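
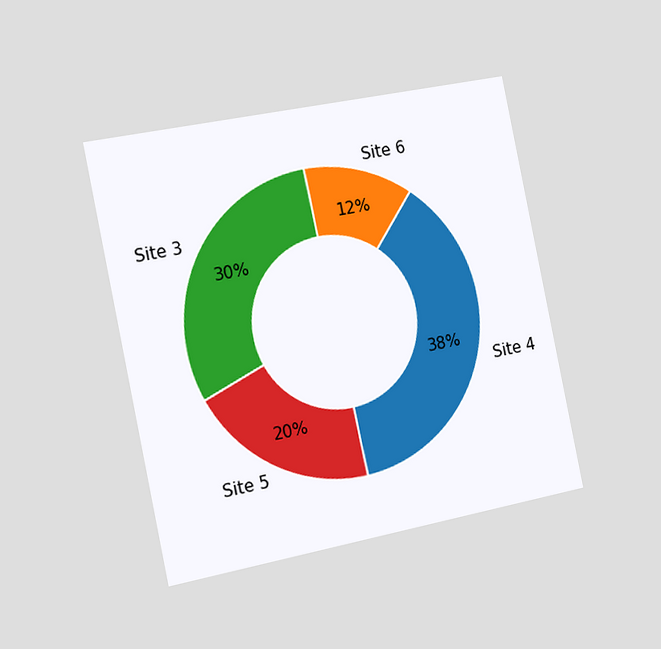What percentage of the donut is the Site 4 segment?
38%

The chart is tilted about 12° counter-clockwise and viewed slightly from the left. The Site 4 segment takes up 38% of the ring.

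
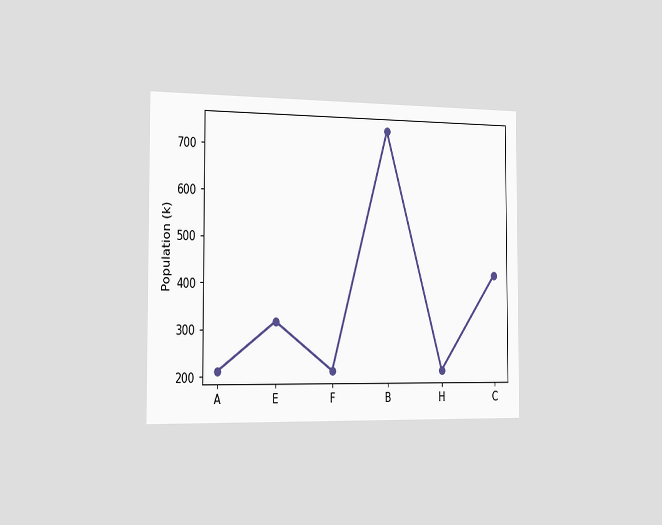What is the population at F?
The chart is viewed slightly from the left. At F, the line is at 212k.

212k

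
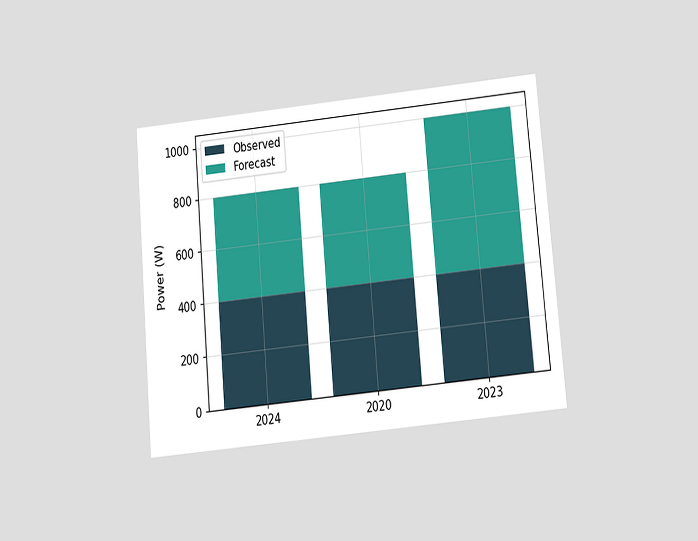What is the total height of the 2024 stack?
The chart is tilted about 5° counter-clockwise and viewed slightly from below. The 2024 stack's top reaches 800W on the y-axis.

800W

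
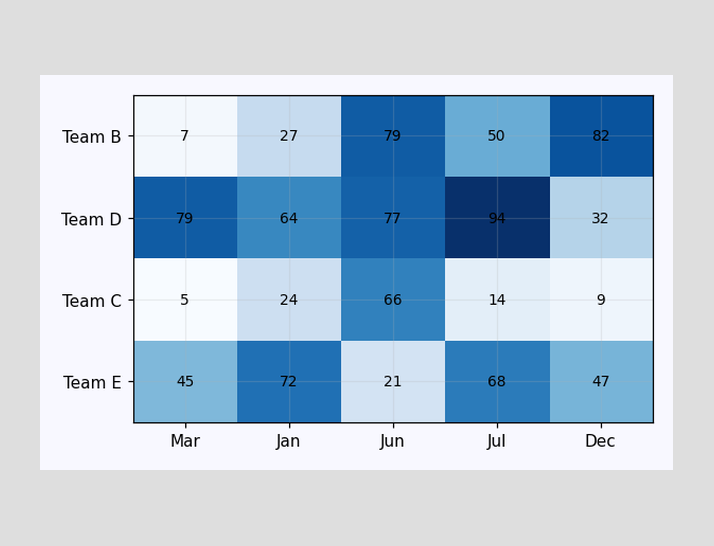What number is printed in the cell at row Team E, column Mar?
45

The (Team E, Mar) cell reads 45.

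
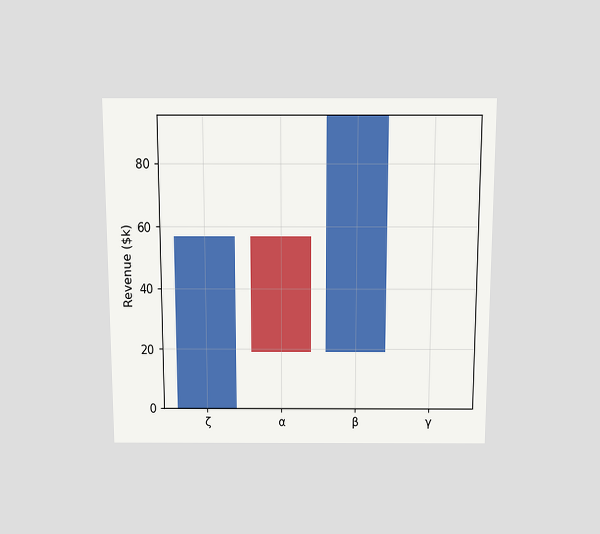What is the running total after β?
The chart is viewed slightly from above. After β the running total reaches $95k.

$95k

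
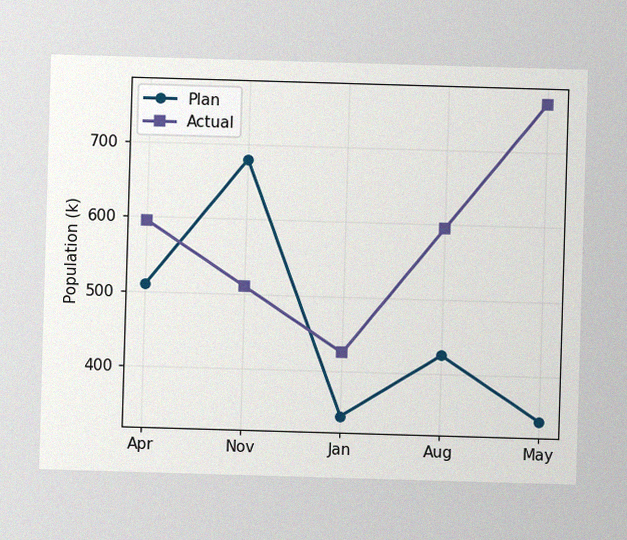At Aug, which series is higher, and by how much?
Actual, by 170k

The image has some photo noise and uneven lighting. At Aug, Actual sits above the other line by 170k.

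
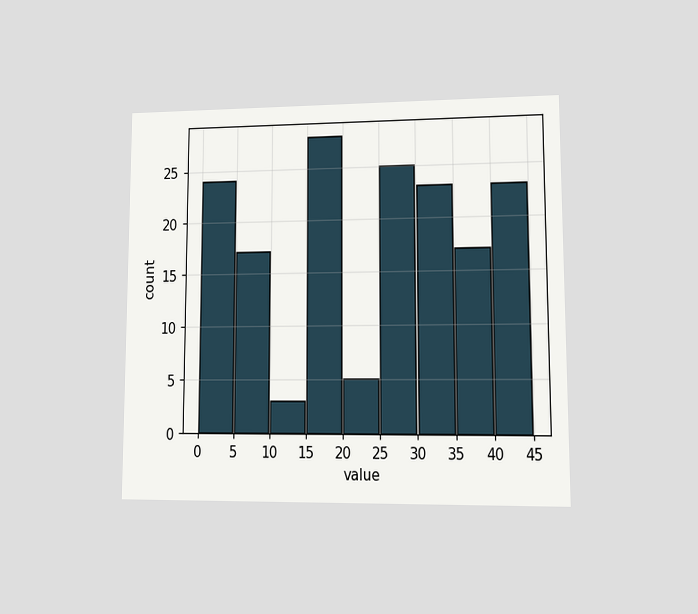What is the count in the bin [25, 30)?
25

The chart is viewed at a slight angle. The [25, 30) bin has height 25.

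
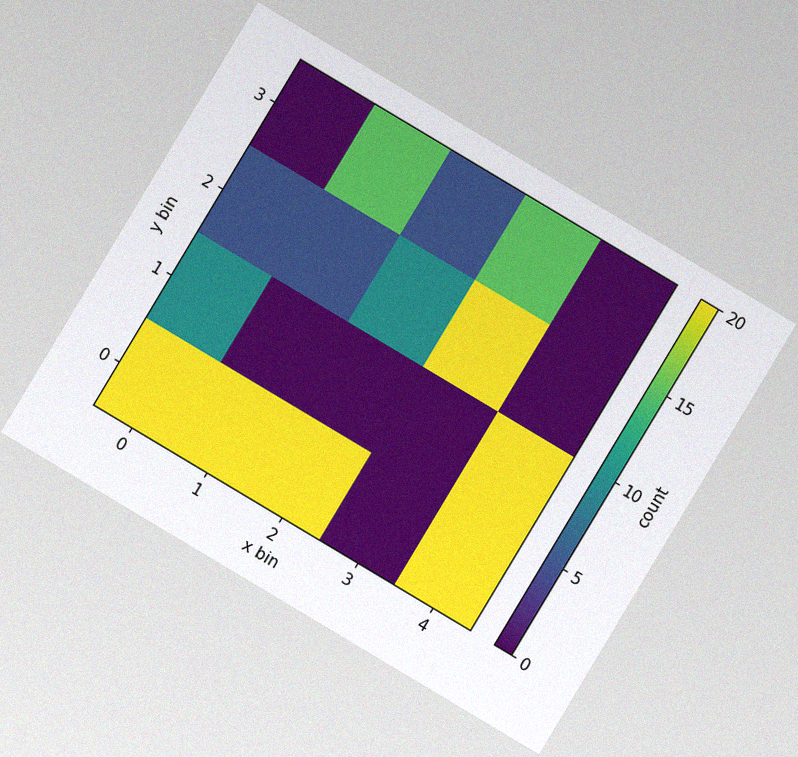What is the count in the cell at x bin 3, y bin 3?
The chart is tilted about 31° clockwise, with some photo noise. Matching the cell (3, 3) against the colorbar gives 15.

15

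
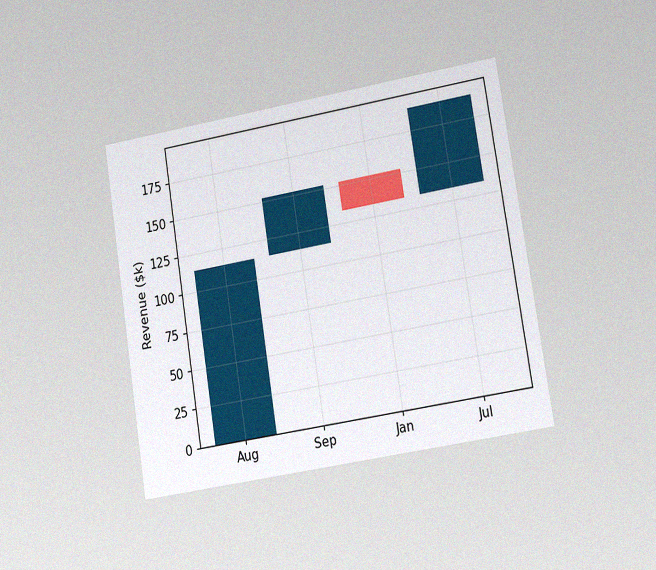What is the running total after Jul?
The chart is tilted about 9° counter-clockwise and viewed slightly from the right, with some photo noise. After Jul the running total reaches $190k.

$190k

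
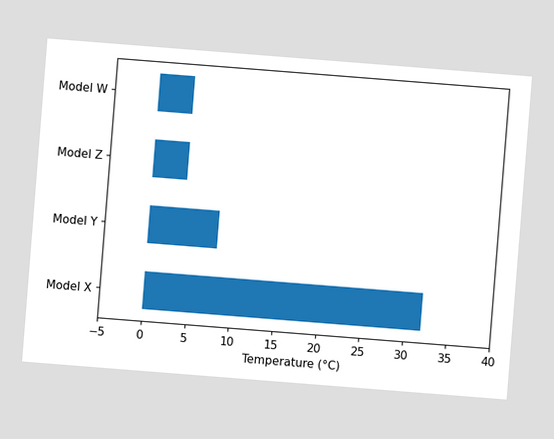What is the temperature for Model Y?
The chart is tilted about 4° clockwise. Reading along the chart's x-axis, the Model Y bar reaches 8°C.

8°C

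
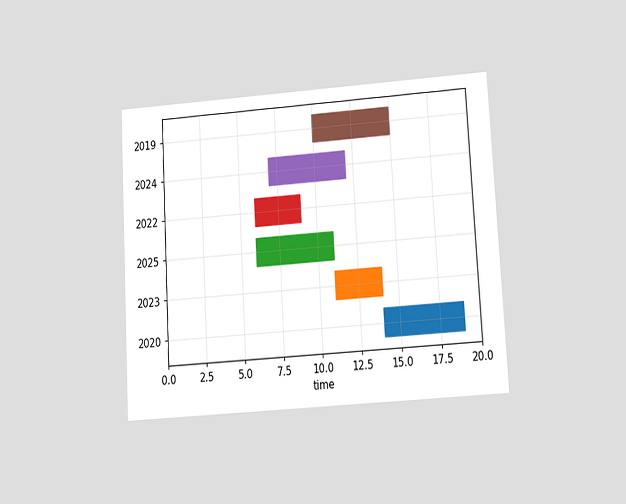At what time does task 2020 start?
14

The chart is tilted about 3° counter-clockwise and viewed at a slight angle. The 2020 bar begins at t=14.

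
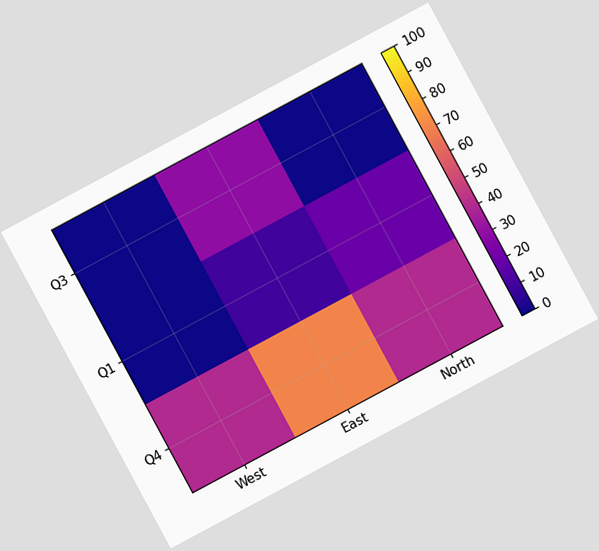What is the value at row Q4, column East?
The chart is tilted about 28° counter-clockwise. Matching cell (Q4, East) against the colorbar gives 70.

70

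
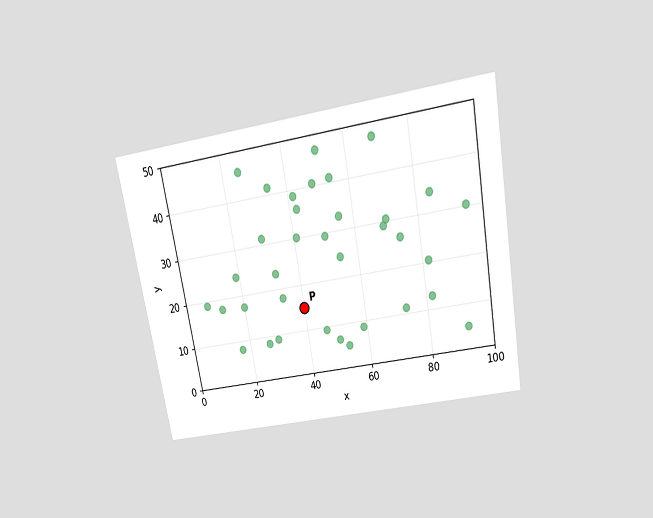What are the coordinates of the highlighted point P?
(40, 15)

The chart is tilted about 10° counter-clockwise and viewed slightly from above. Following the gridlines from P to each axis, P sits at (40, 15).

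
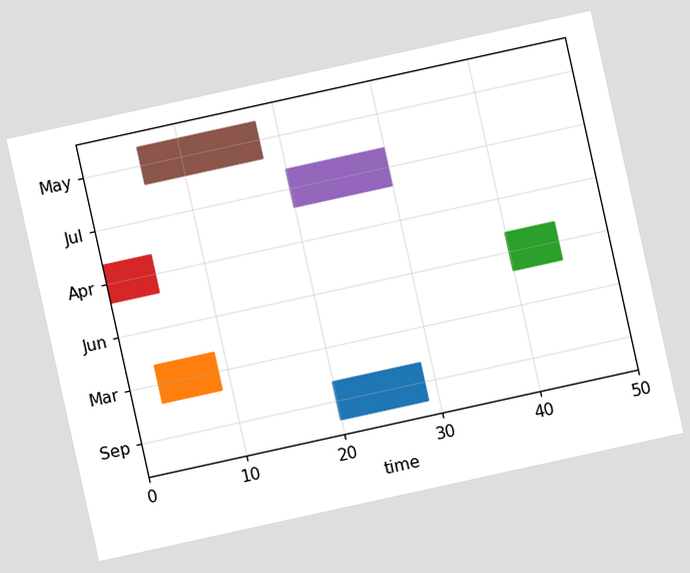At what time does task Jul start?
The chart is tilted about 12° counter-clockwise. The Jul bar begins at t=20.

20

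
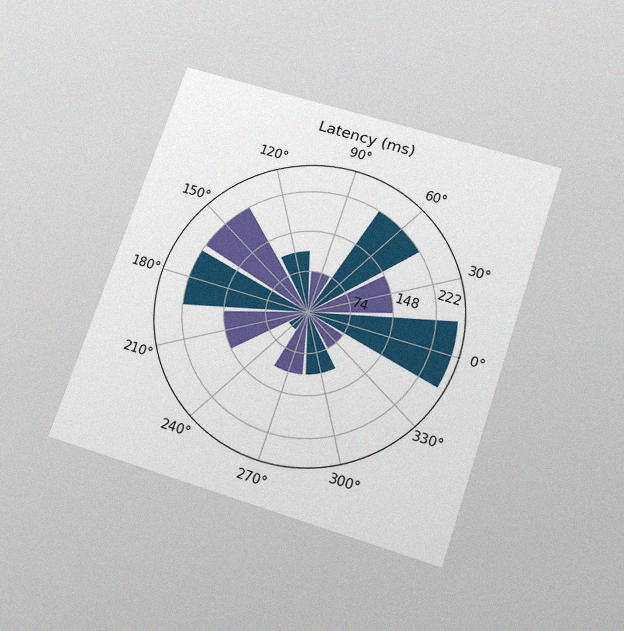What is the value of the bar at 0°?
259ms

The chart is tilted about 18° clockwise and viewed slightly from below, with some photo noise. The bar at 0° reaches 259ms on the radial axis.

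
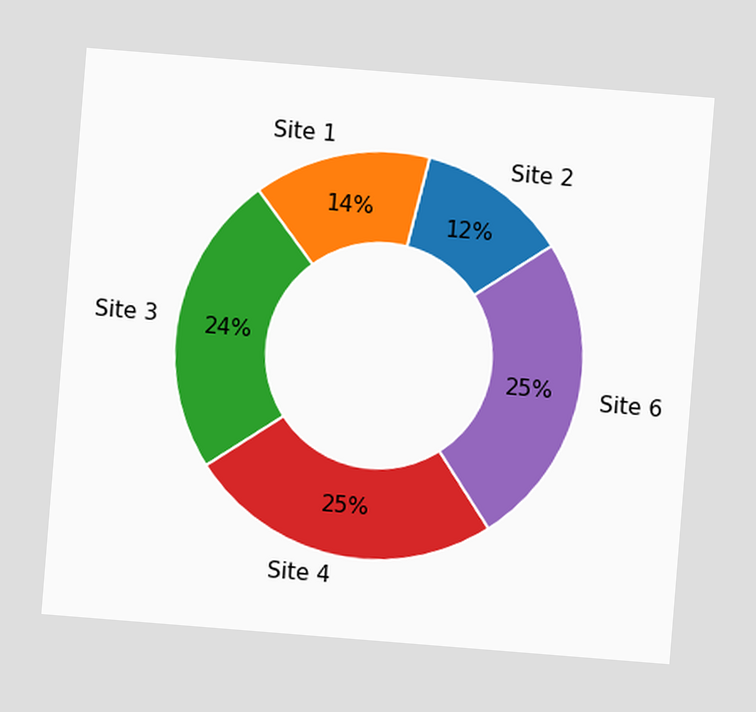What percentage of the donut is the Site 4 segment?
25%

The chart is tilted about 5° clockwise. The Site 4 segment takes up 25% of the ring.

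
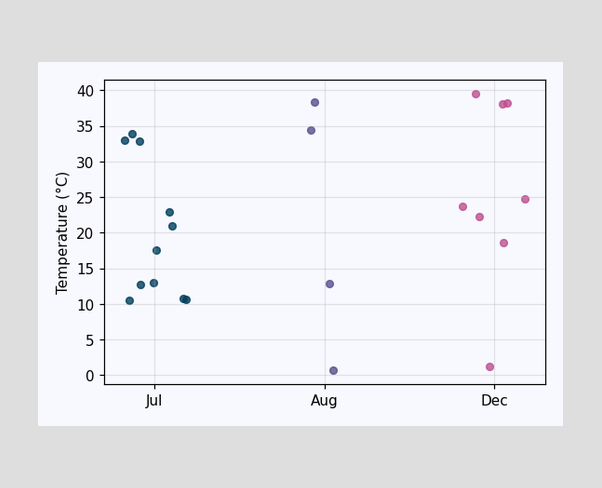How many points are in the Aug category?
Counting the markers in the Aug column gives 4.

4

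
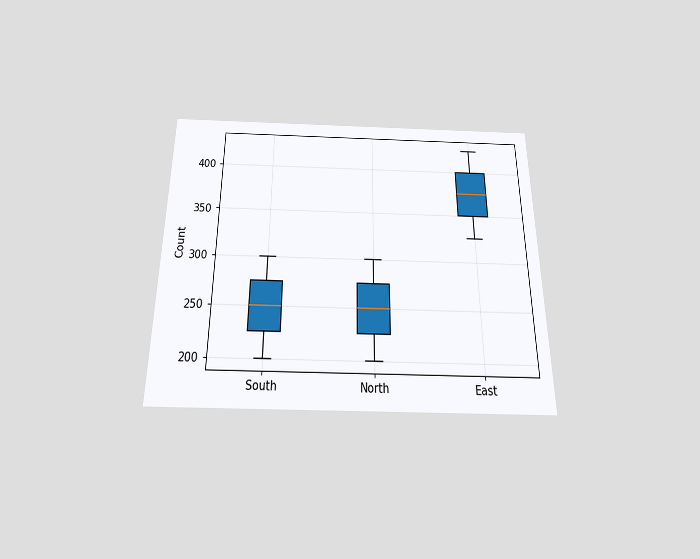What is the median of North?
The chart is viewed slightly from below. The median line in the North box sits at 250.

250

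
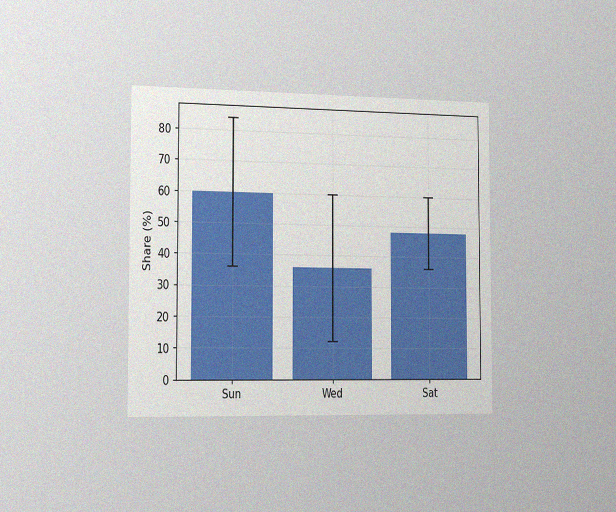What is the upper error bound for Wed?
60%

The chart is viewed slightly from the left, with some photo noise. The Wed bar's upper whisker reaches 60%.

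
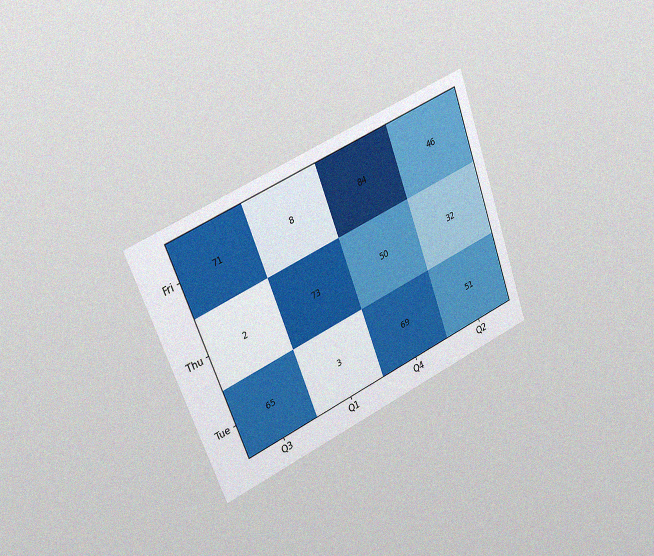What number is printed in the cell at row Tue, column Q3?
The chart is tilted about 21° counter-clockwise and viewed slightly from the left, with some photo noise. The (Tue, Q3) cell reads 65.

65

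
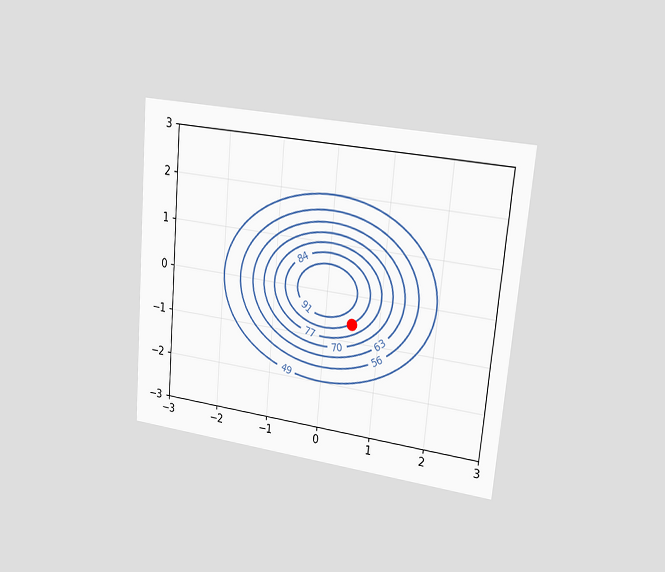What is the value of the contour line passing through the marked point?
The chart is tilted about 5° clockwise and viewed slightly from the right. The marked point sits on the contour labelled 84.

84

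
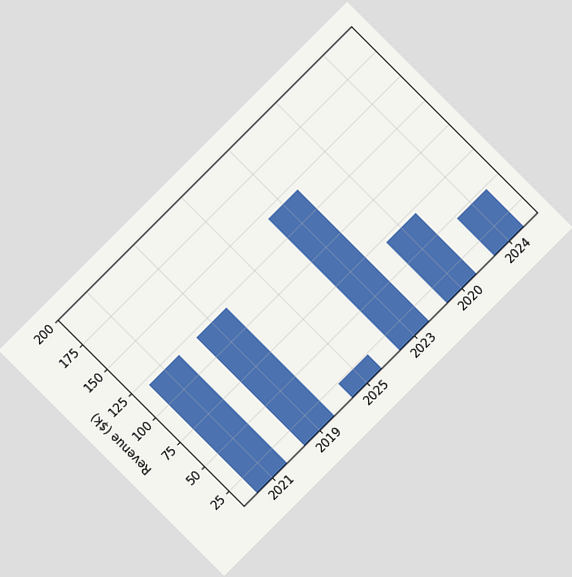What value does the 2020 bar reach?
$72k

The chart is tilted about 45° counter-clockwise. Reading along the chart's y-axis, the 2020 bar reaches $72k.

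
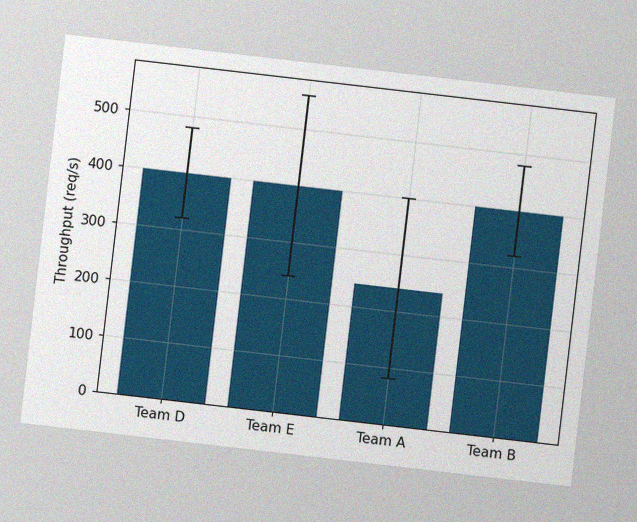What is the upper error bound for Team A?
400req/s

The chart is tilted about 7° clockwise, with some photo noise. The Team A bar's upper whisker reaches 400req/s.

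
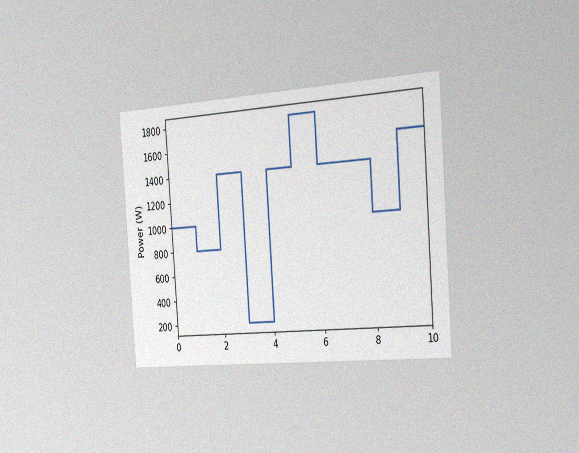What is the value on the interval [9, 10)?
1600W

The chart is tilted about 4° counter-clockwise and viewed slightly from the right, with some photo noise. On [9, 10) the step sits at 1600W.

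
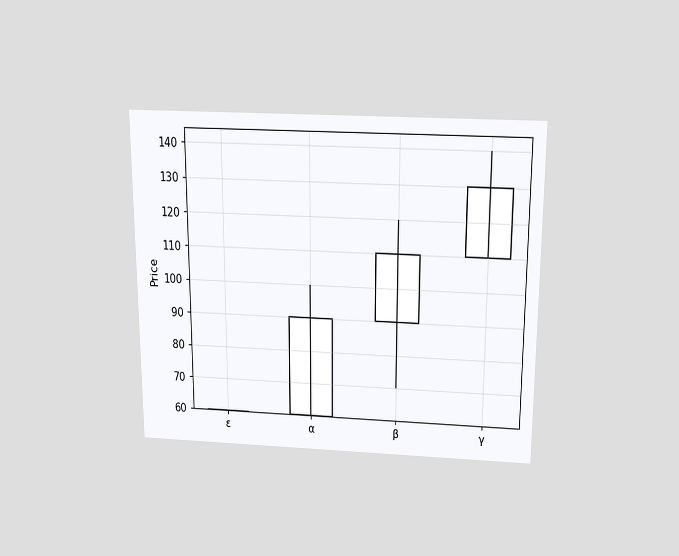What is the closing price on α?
90

The chart is viewed slightly from above. The α candle closes at 90.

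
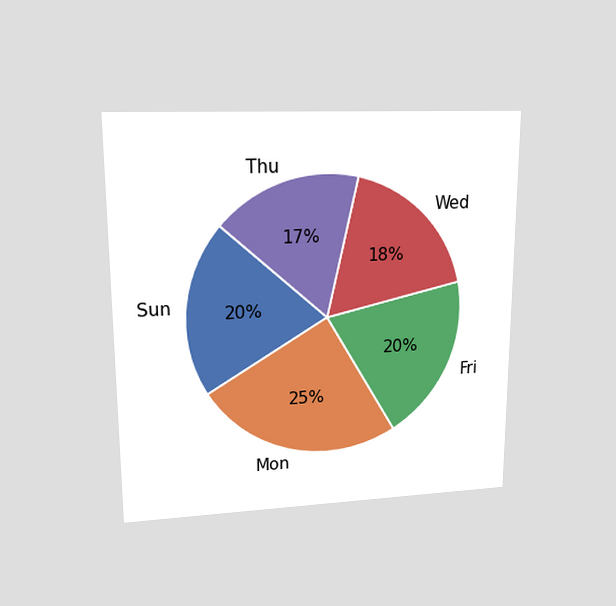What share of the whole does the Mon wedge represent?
25%

The chart is viewed at a slight angle. The Mon slice takes up 25% of the pie.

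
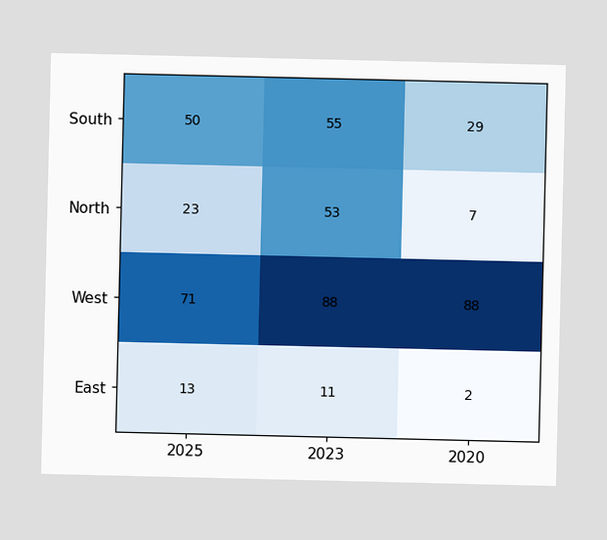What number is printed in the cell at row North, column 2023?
53

The (North, 2023) cell reads 53.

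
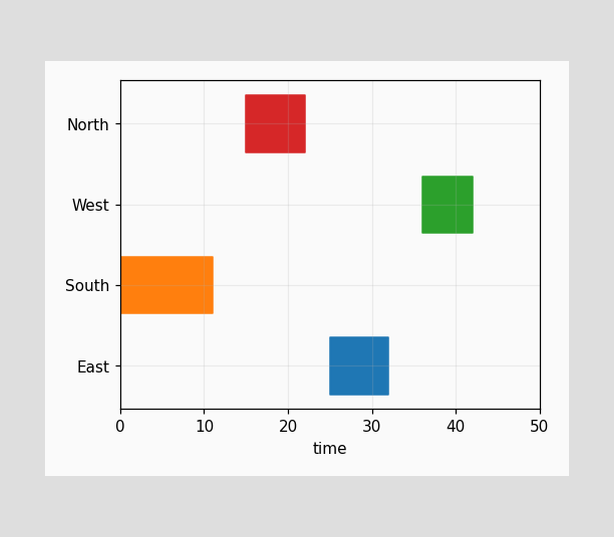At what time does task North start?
15

The North bar begins at t=15.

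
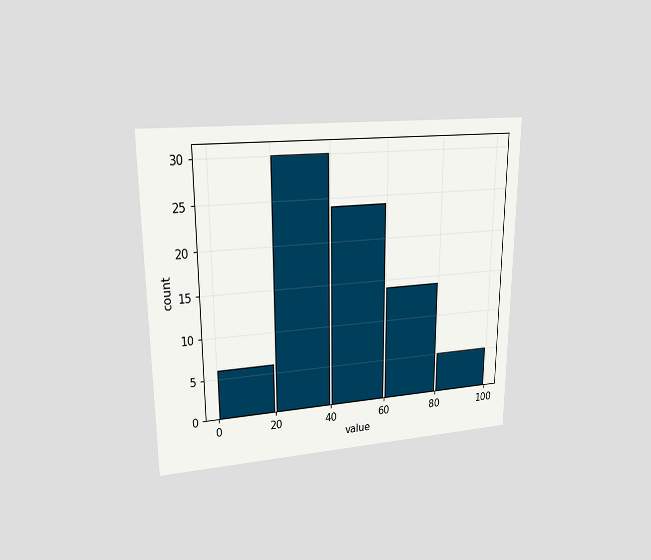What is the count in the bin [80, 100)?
5

The chart is viewed at a slight angle. The [80, 100) bin has height 5.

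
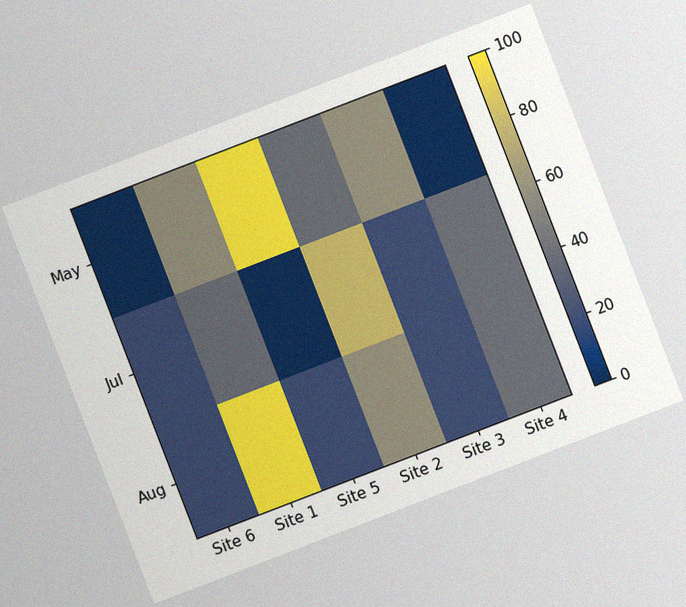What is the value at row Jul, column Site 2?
The chart is tilted about 21° counter-clockwise, with some photo noise. Matching cell (Jul, Site 2) against the colorbar gives 80.

80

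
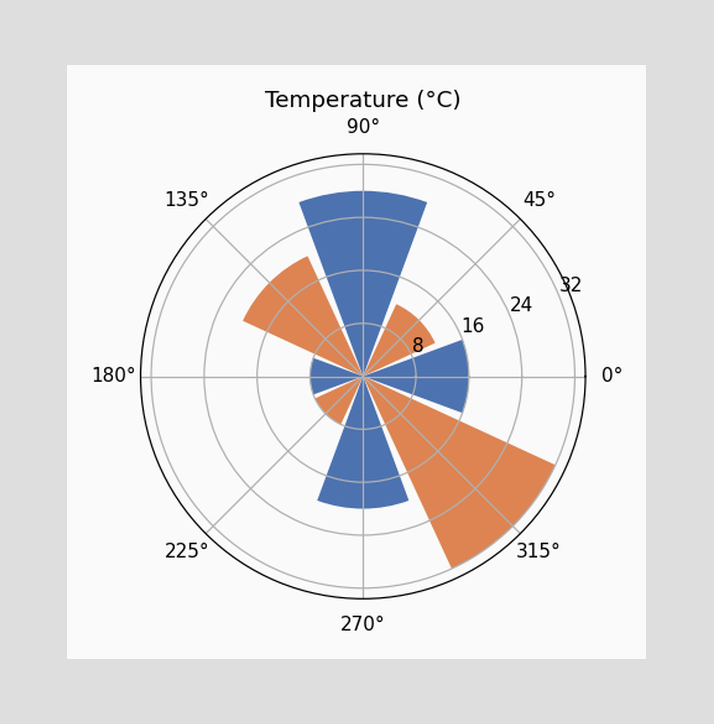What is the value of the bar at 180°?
The bar at 180° reaches 8°C on the radial axis.

8°C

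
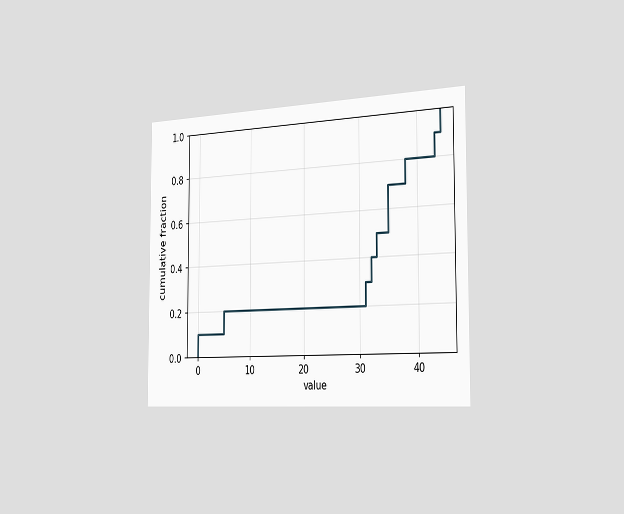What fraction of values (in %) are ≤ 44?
The chart is viewed slightly from the right. At x=44 the ECDF step is at 100%.

100%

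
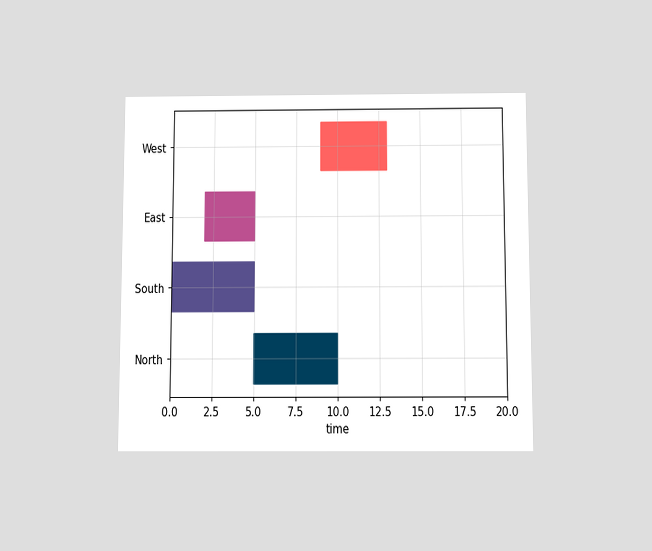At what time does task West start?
9

The chart is viewed slightly from below. The West bar begins at t=9.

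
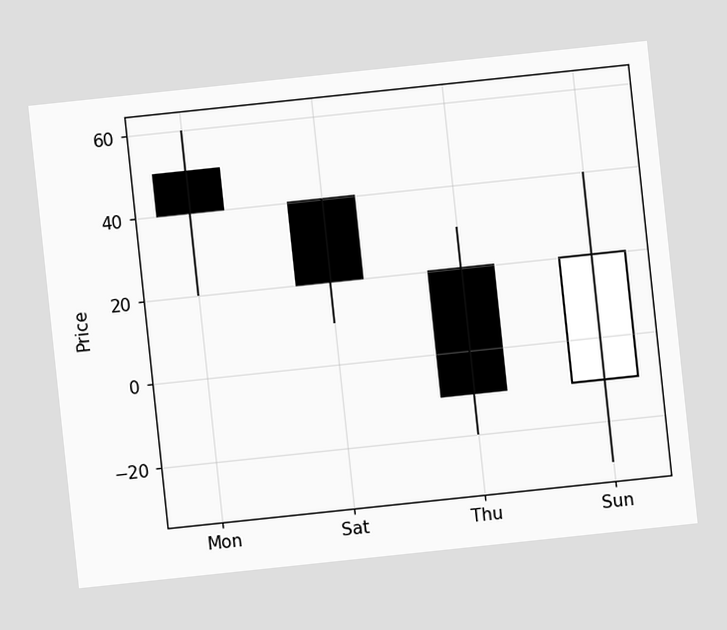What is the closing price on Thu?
-10

The chart is tilted about 6° counter-clockwise. The Thu candle closes at -10.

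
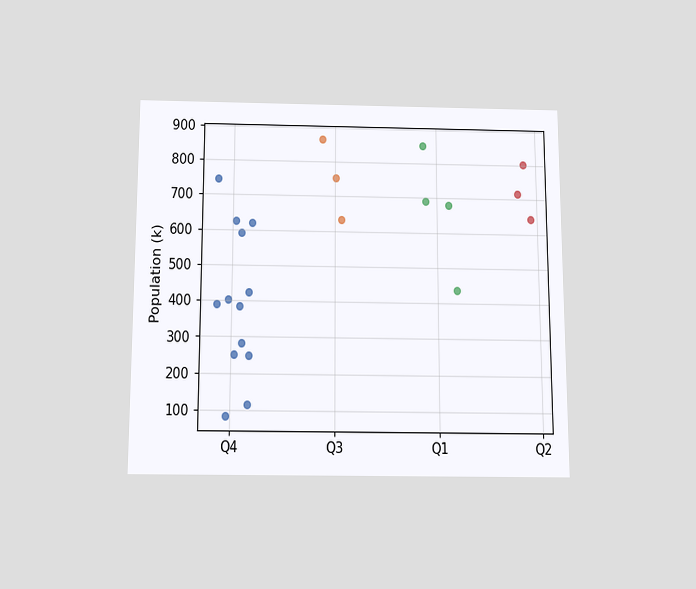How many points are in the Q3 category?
The chart is viewed slightly from below. Counting the markers in the Q3 column gives 3.

3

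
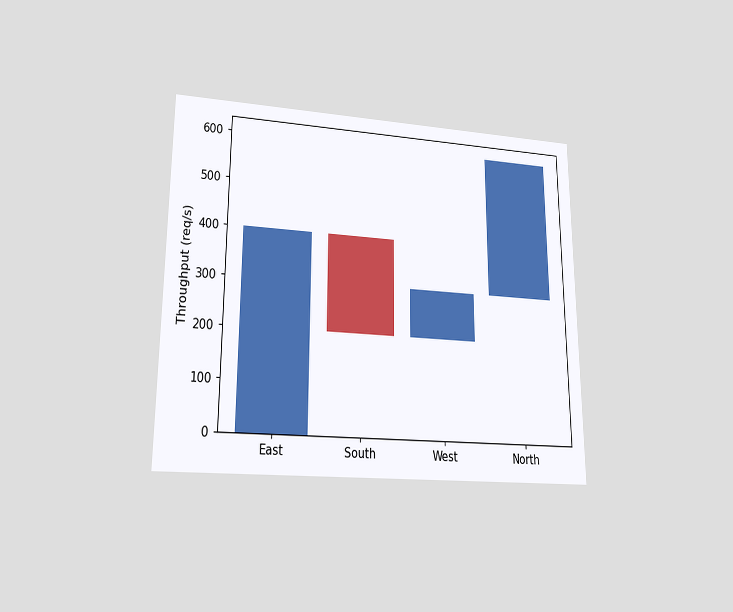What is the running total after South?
The chart is viewed at a slight angle. After South the running total reaches 200req/s.

200req/s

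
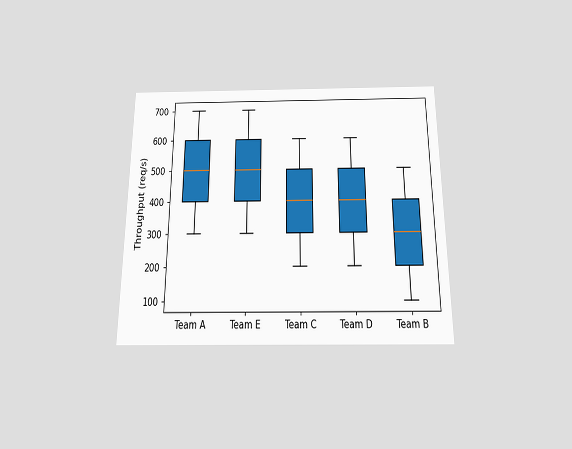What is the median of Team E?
500req/s

The chart is viewed slightly from below. The median line in the Team E box sits at 500req/s.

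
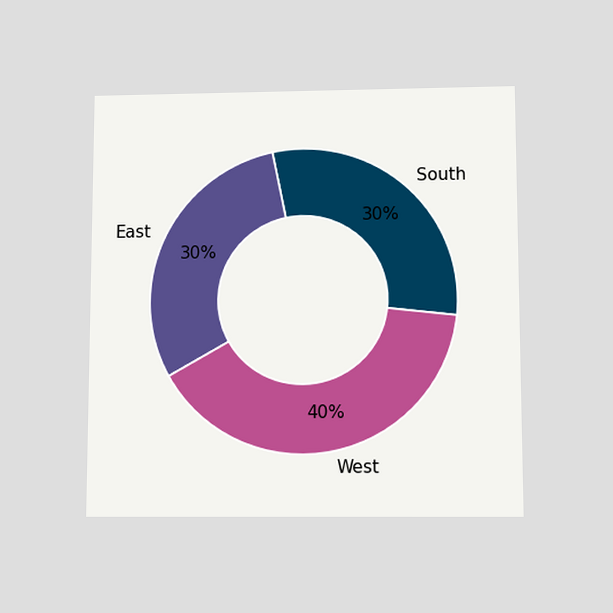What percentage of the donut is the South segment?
30%

The chart is viewed slightly from below. The South segment takes up 30% of the ring.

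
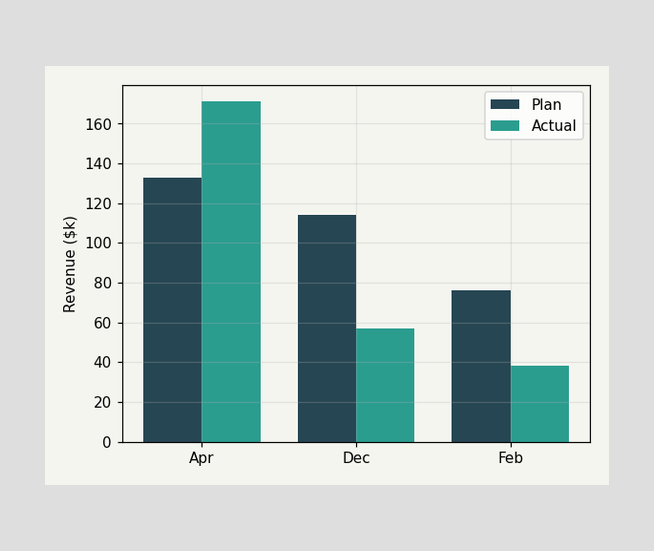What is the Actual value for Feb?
The Actual bar at Feb reaches $38k on the y-axis.

$38k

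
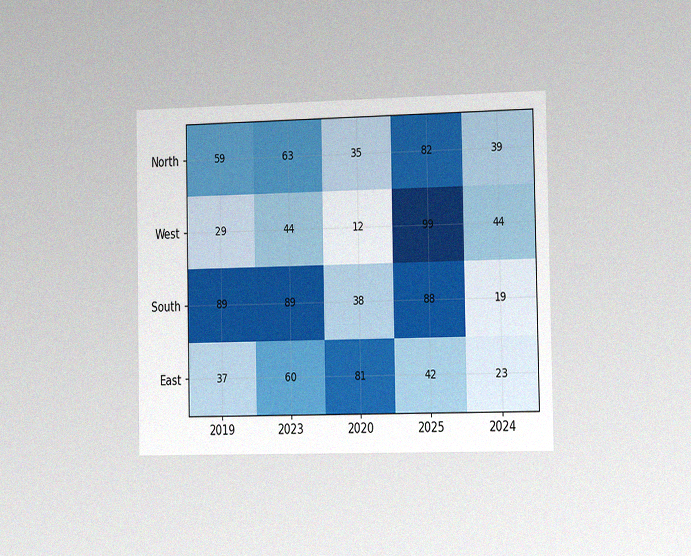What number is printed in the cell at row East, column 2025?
42

The chart is viewed slightly from the right, with some photo noise. The (East, 2025) cell reads 42.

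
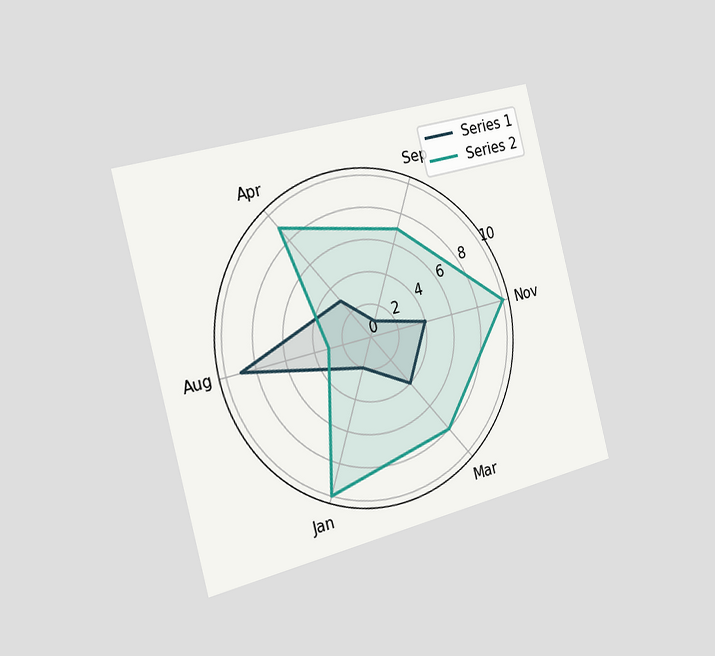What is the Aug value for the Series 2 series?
The chart is tilted about 14° counter-clockwise and viewed slightly from the left. On the Aug axis, Series 2 reaches 3.

3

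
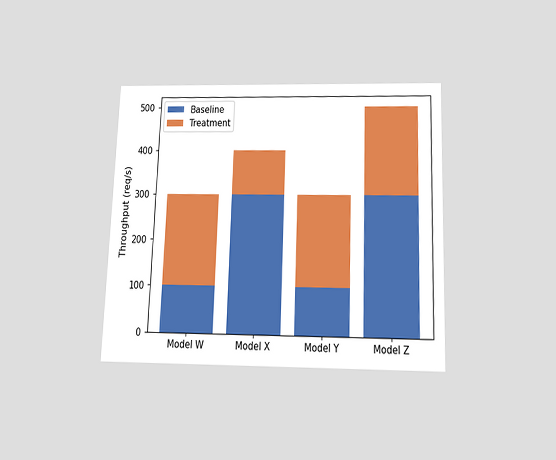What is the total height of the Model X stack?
The chart is tilted about 2° clockwise and viewed slightly from below. The Model X stack's top reaches 400req/s on the y-axis.

400req/s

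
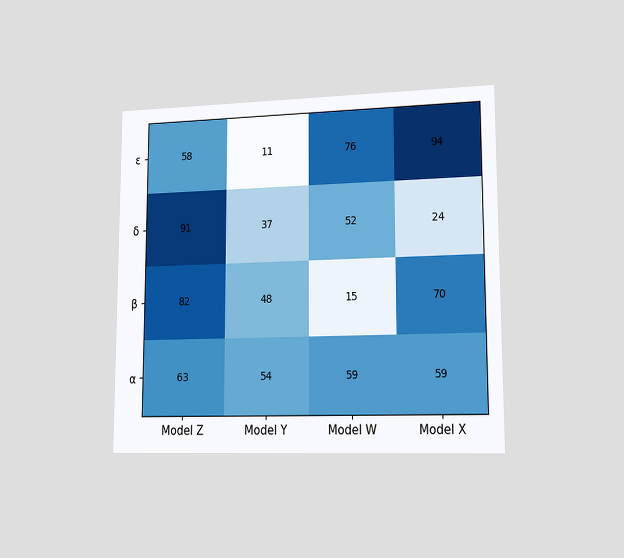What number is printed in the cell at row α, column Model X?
The chart is viewed slightly from the right. The (α, Model X) cell reads 59.

59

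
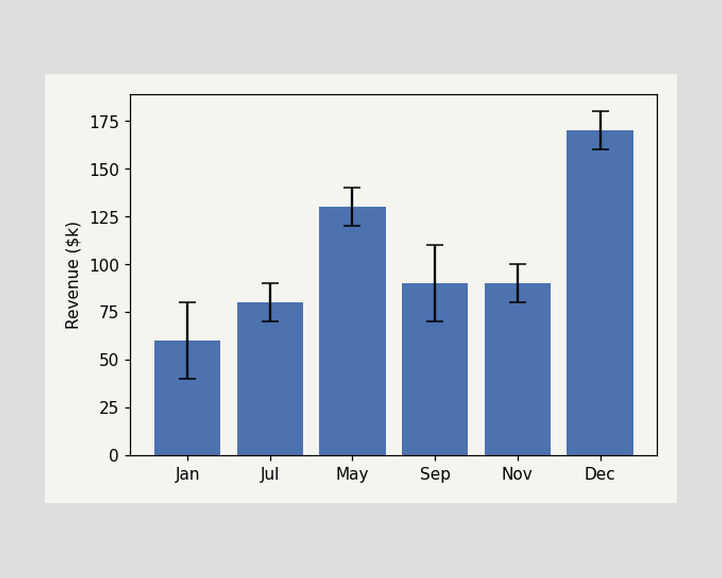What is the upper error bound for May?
The May bar's upper whisker reaches $140k.

$140k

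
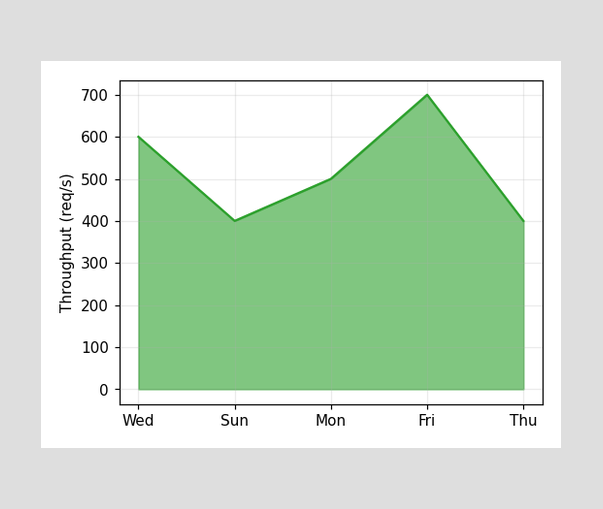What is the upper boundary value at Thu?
400req/s

At Thu the upper boundary is at 400req/s.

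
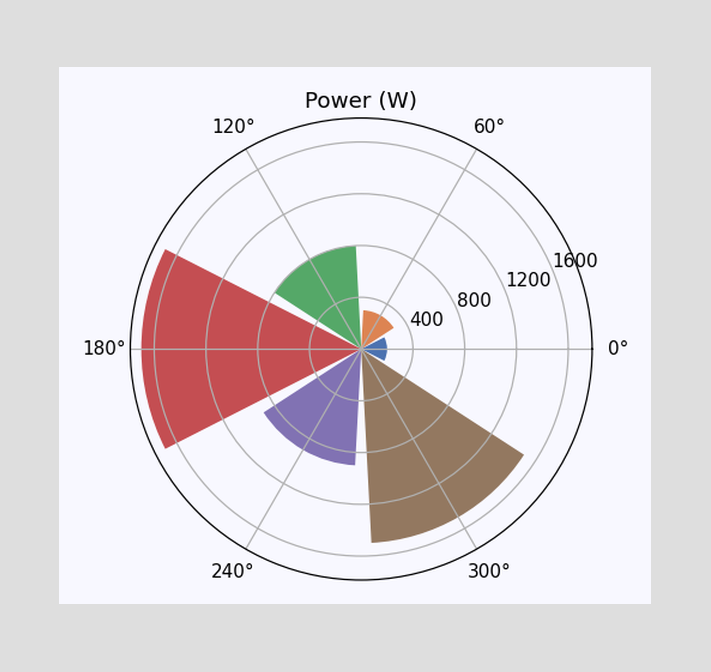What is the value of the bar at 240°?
The bar at 240° reaches 900W on the radial axis.

900W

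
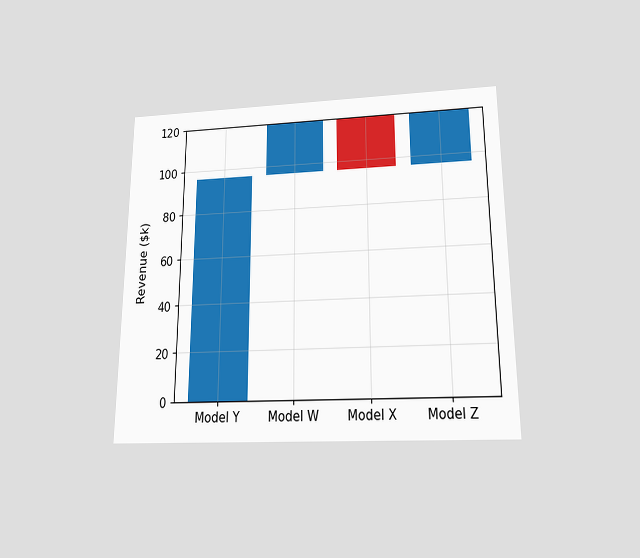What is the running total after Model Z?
The chart is viewed slightly from below. After Model Z the running total reaches $120k.

$120k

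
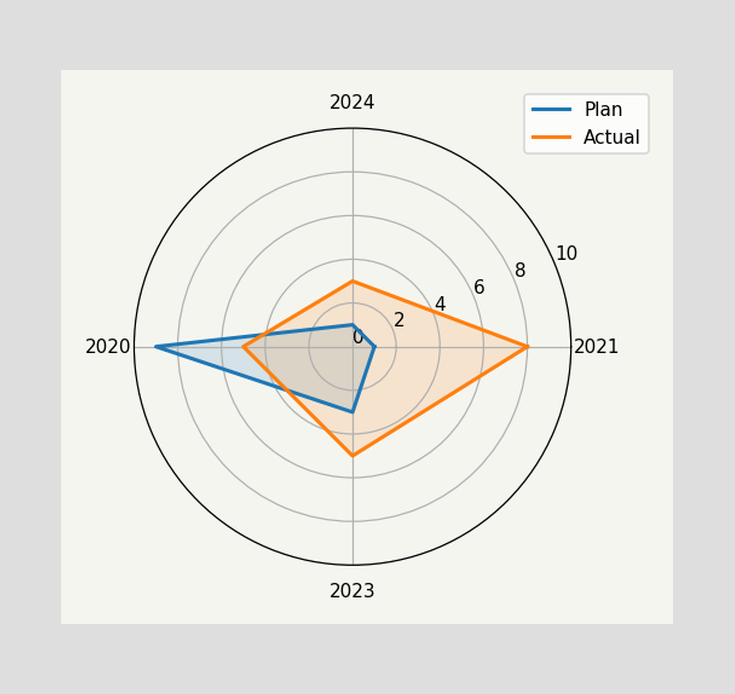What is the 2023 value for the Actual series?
On the 2023 axis, Actual reaches 5.

5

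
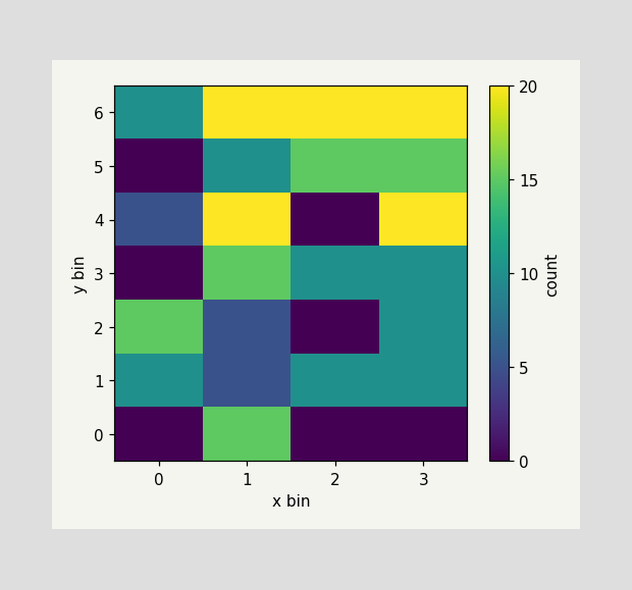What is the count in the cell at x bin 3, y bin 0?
Matching the cell (3, 0) against the colorbar gives 0.

0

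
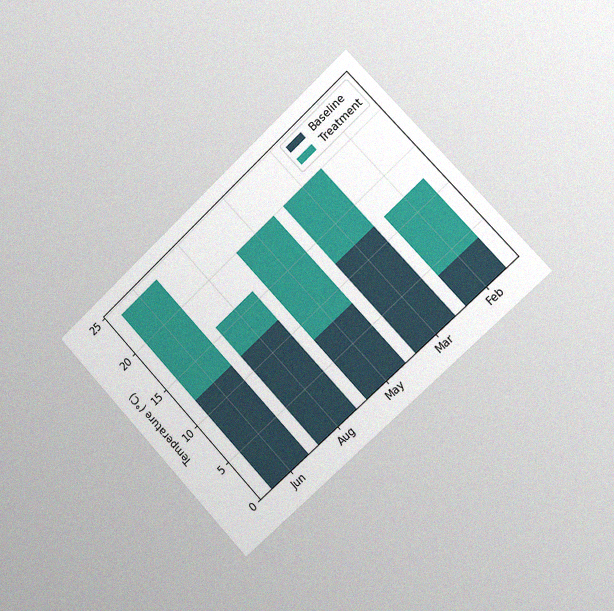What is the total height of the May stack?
20°C

The chart is tilted about 43° counter-clockwise and viewed slightly from the right, with some photo noise. The May stack's top reaches 20°C on the y-axis.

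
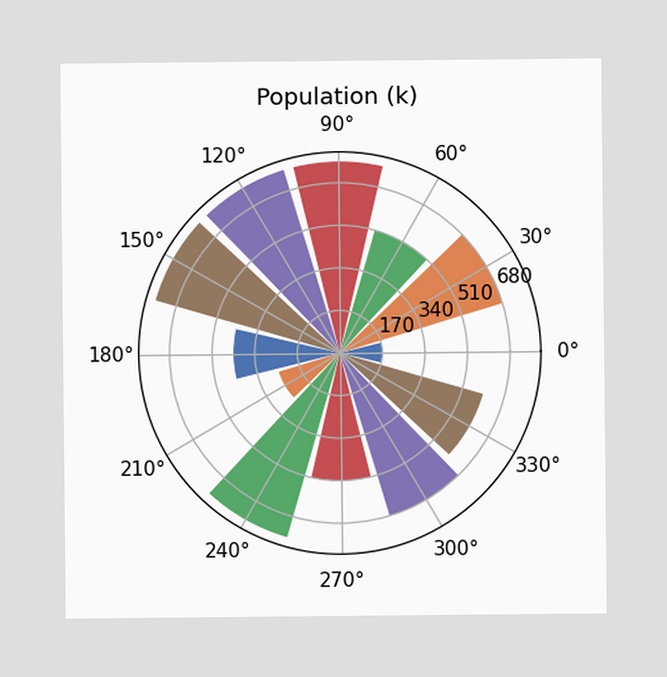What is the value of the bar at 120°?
The bar at 120° reaches 765k on the radial axis.

765k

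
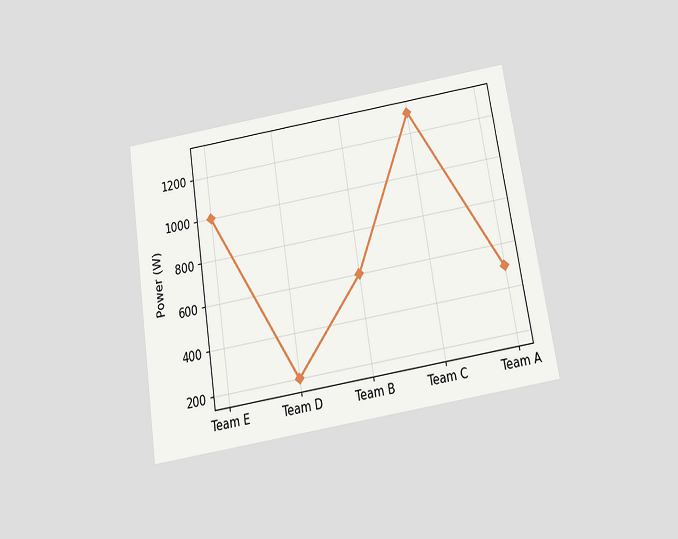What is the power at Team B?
600W

The chart is tilted about 9° counter-clockwise and viewed slightly from below. At Team B, the line is at 600W.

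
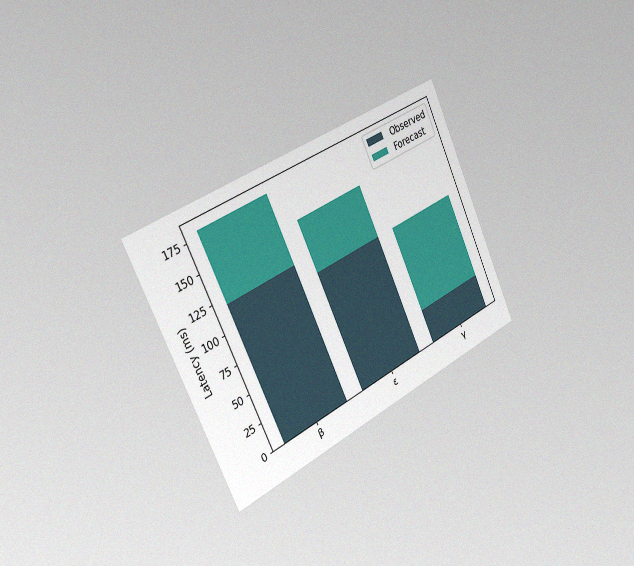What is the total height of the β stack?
The chart is tilted about 25° counter-clockwise and viewed slightly from the left, with some photo noise. The β stack's top reaches 180ms on the y-axis.

180ms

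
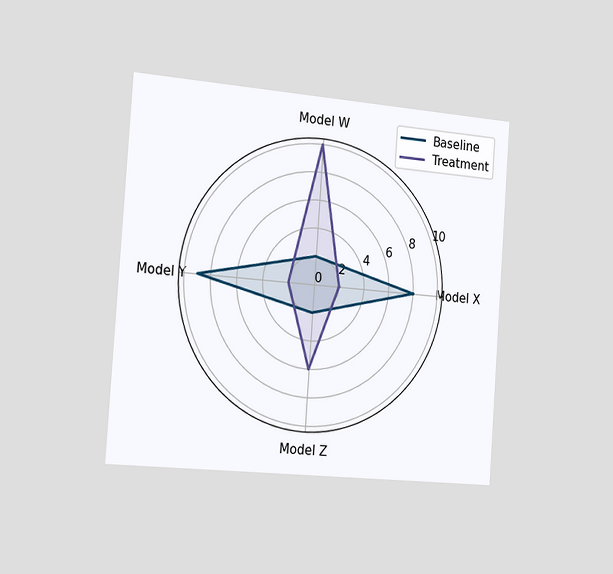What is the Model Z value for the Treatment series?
6

The chart is tilted about 4° clockwise and viewed slightly from the left. On the Model Z axis, Treatment reaches 6.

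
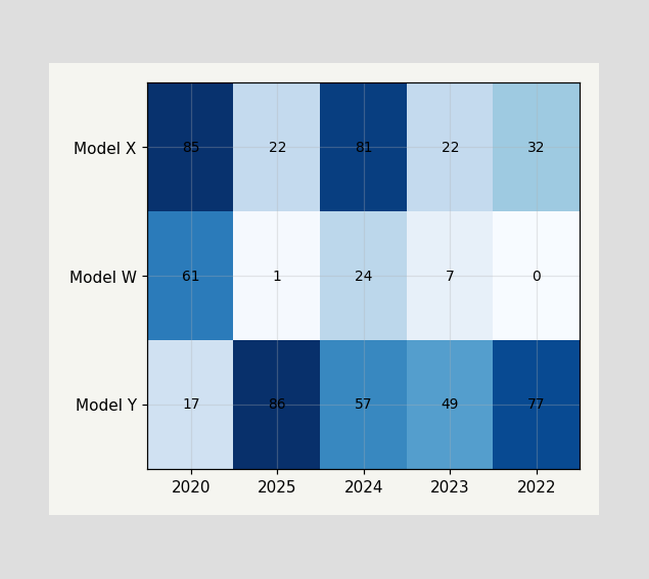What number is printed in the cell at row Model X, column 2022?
32

The (Model X, 2022) cell reads 32.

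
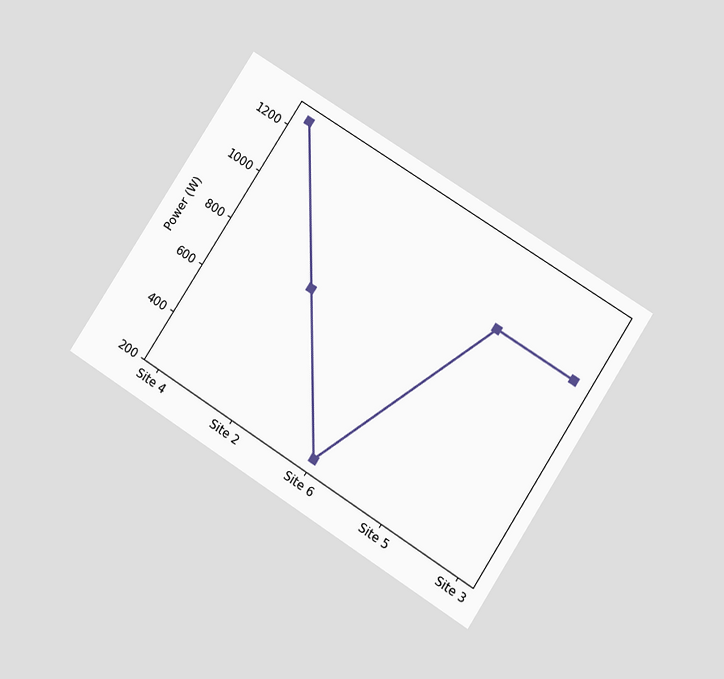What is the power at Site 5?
1000W

The chart is tilted about 33° clockwise and viewed at a slight angle. At Site 5, the line is at 1000W.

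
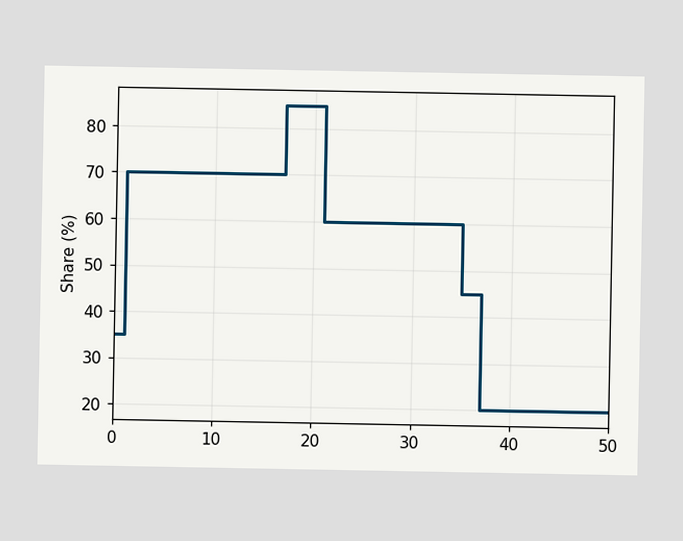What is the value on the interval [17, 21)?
85%

On [17, 21) the step sits at 85%.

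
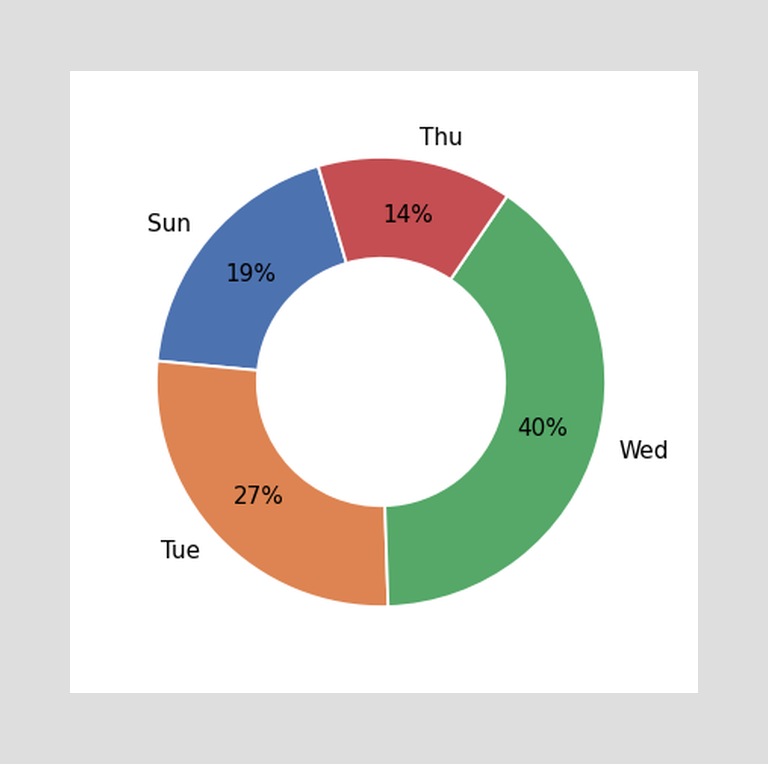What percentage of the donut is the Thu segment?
14%

The Thu segment takes up 14% of the ring.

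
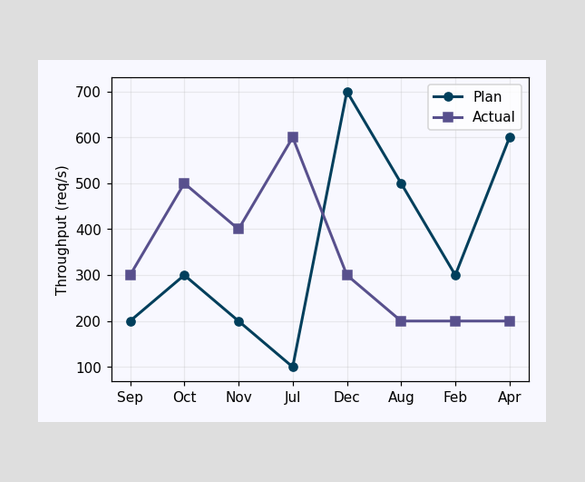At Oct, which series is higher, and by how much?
At Oct, Actual sits above the other line by 200req/s.

Actual, by 200req/s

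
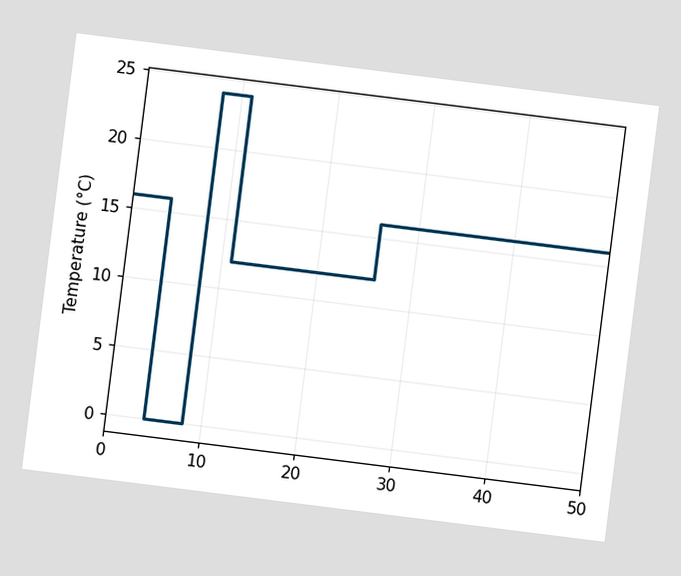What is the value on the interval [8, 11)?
The chart is tilted about 7° clockwise. On [8, 11) the step sits at 24°C.

24°C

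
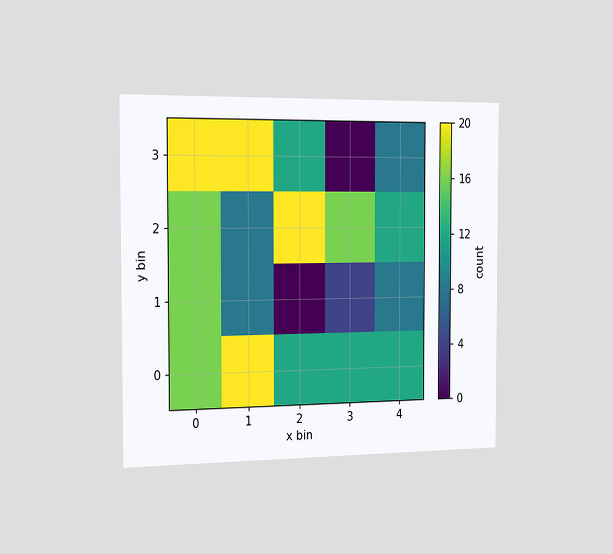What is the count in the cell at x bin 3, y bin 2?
16

The chart is viewed slightly from the left. Matching the cell (3, 2) against the colorbar gives 16.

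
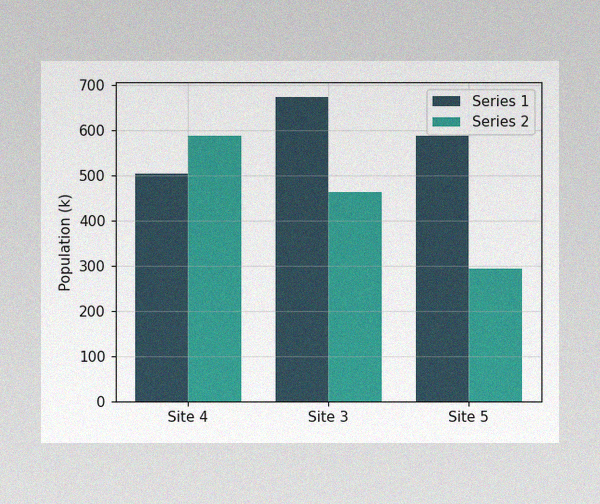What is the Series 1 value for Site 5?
588k

The image has some photo noise and uneven lighting. The Series 1 bar at Site 5 reaches 588k on the y-axis.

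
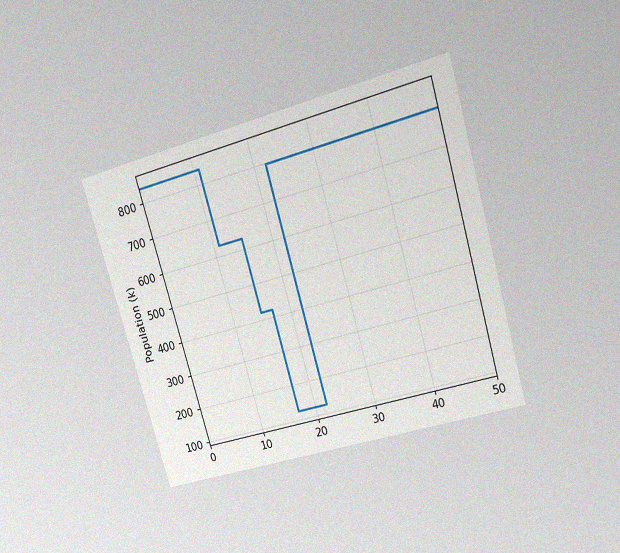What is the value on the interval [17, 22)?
126k

The chart is tilted about 16° counter-clockwise and viewed at a slight angle, with some photo noise. On [17, 22) the step sits at 126k.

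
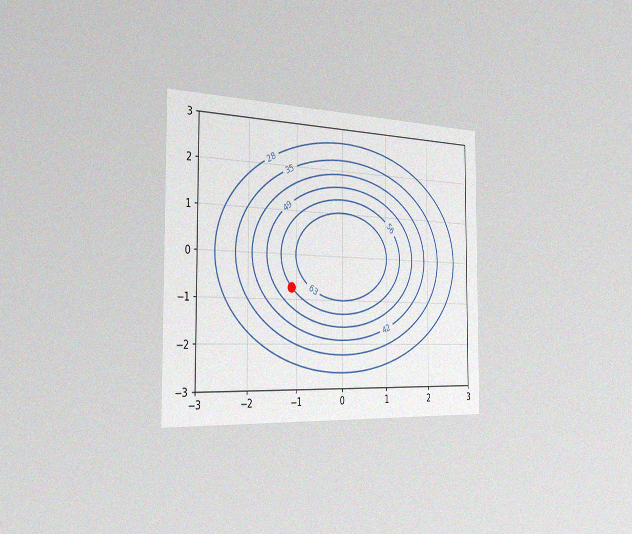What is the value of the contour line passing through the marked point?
The chart is viewed slightly from the left, with some photo noise. The marked point sits on the contour labelled 56.

56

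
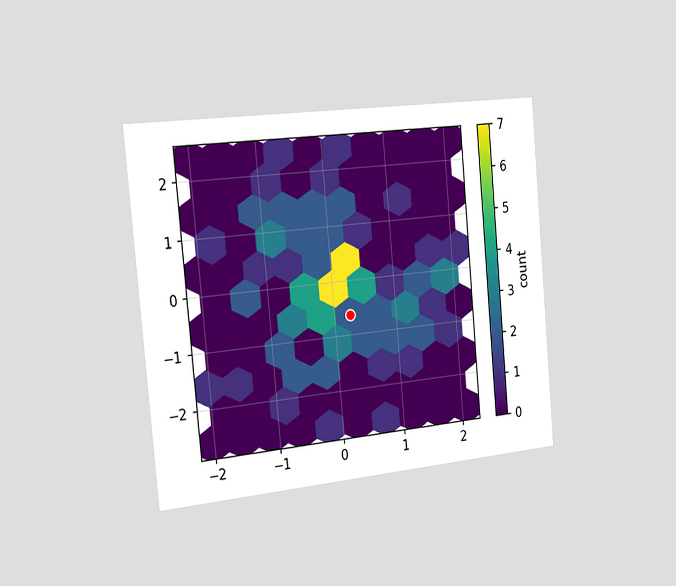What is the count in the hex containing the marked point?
The chart is tilted about 5° counter-clockwise and viewed slightly from the left. The marked hex reads 2 on the colorbar.

2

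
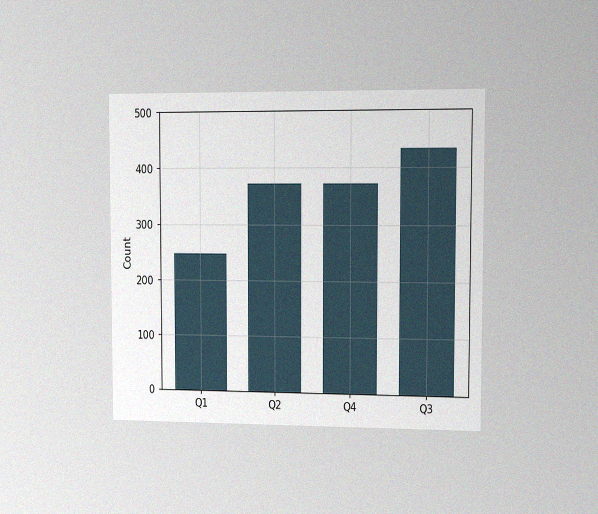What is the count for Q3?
The chart is viewed slightly from the right, with some photo noise. Reading along the chart's y-axis, the Q3 bar reaches 434.

434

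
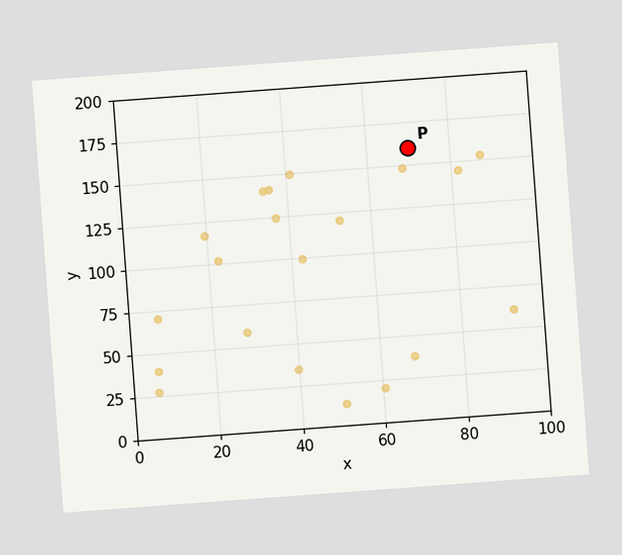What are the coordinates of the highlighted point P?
(70, 160)

The chart is tilted about 4° counter-clockwise. Following the gridlines from P to each axis, P sits at (70, 160).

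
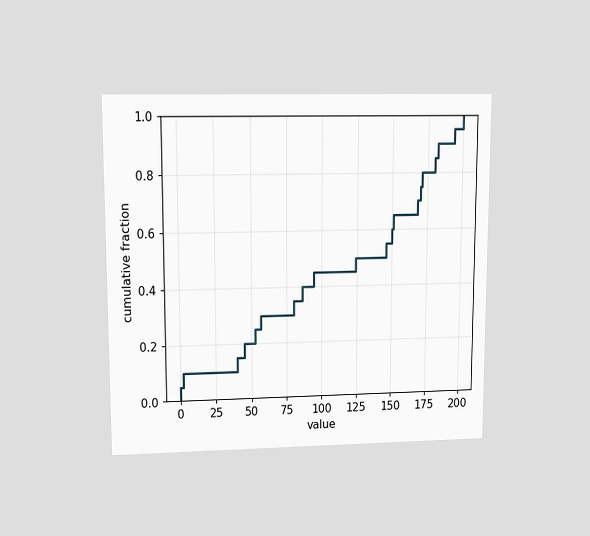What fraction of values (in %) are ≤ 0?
The chart is viewed at a slight angle. At x=0 the ECDF step is at 5%.

5%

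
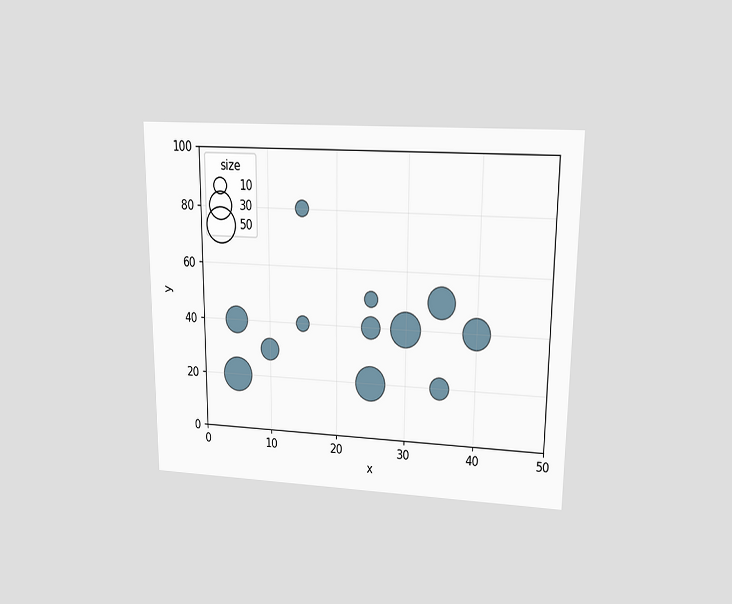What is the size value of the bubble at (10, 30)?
20

The chart is viewed at a slight angle. Matching the bubble at (10, 30) against the size legend gives 20.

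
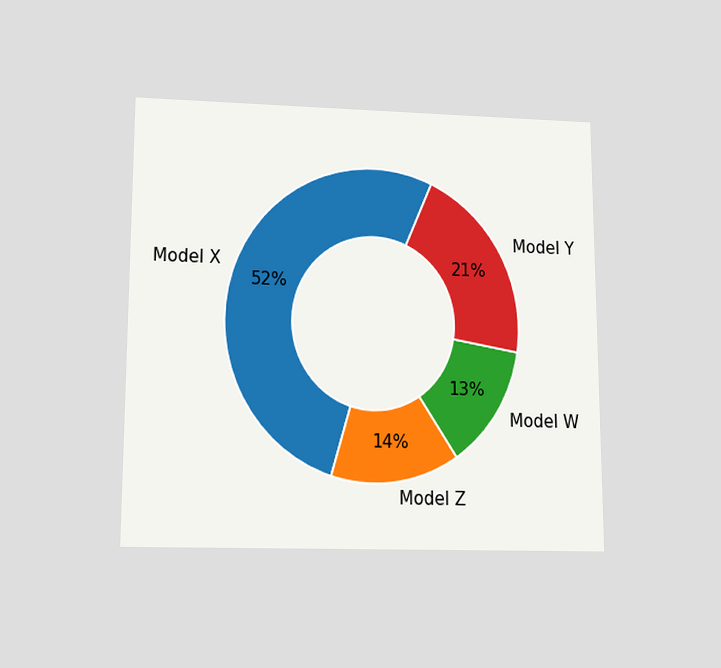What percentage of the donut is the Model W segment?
The chart is viewed slightly from below. The Model W segment takes up 13% of the ring.

13%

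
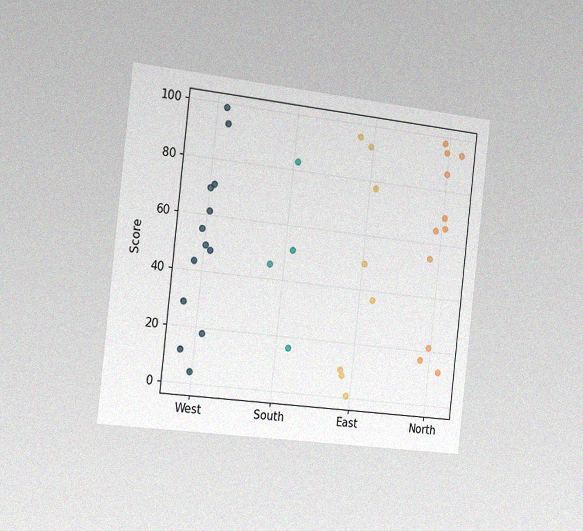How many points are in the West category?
13

The chart is tilted about 6° clockwise and viewed slightly from the left, with some photo noise. Counting the markers in the West column gives 13.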